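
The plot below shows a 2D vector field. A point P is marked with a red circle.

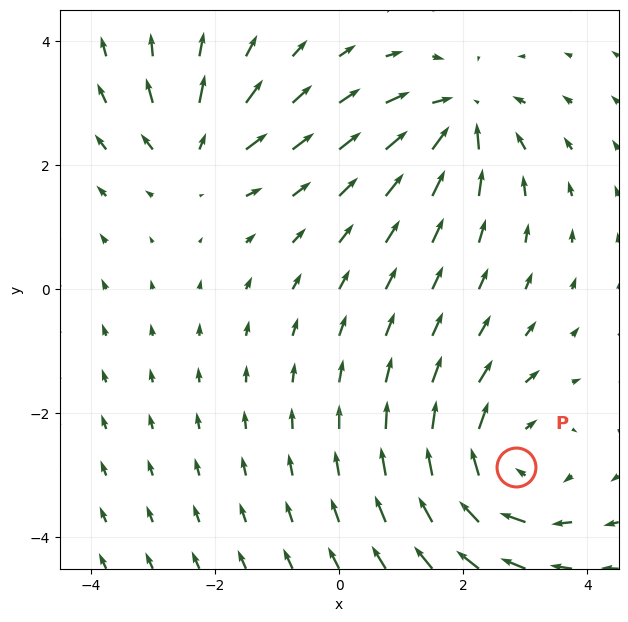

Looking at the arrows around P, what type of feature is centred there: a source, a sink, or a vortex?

vortex

At P (2.9, -2.9) the arrows circulate clockwise. Divergence ≈0, curl about -4 — near-zero divergence with nonzero curl is a vortex.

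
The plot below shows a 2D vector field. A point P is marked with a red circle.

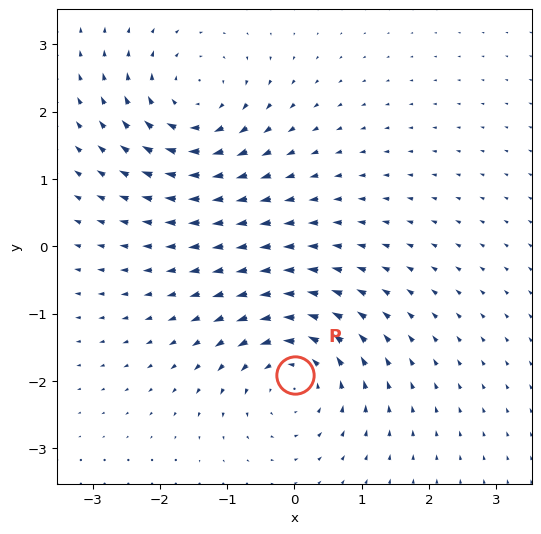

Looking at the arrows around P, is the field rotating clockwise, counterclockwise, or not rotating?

Near P at (0.0, -1.9) the arrows circulate counterclockwise. The curl (z-component) there is about +5; positive curl means counterclockwise rotation.

counterclockwise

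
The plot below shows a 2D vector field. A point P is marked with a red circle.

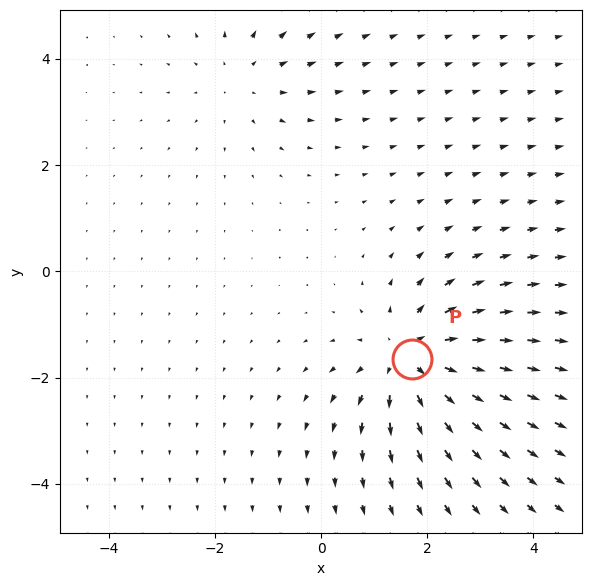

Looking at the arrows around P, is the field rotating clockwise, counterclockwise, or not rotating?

not rotating

Near P at (1.7, -1.7) the arrows show no circulation. The curl there is ≈0.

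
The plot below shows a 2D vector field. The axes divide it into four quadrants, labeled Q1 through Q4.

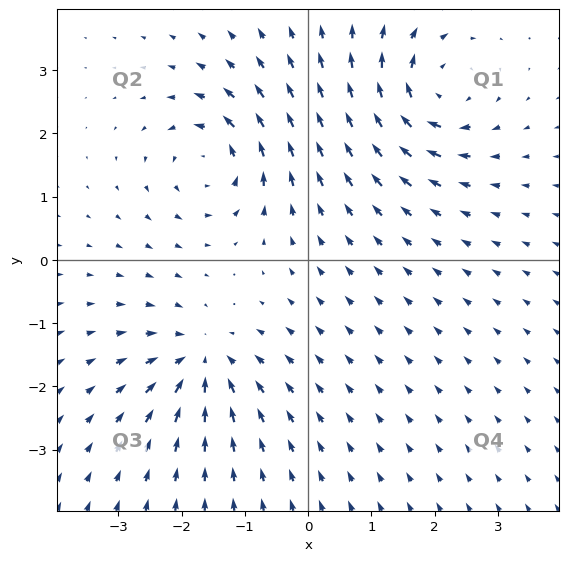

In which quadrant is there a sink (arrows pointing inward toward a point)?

The sink sits at approximately (-1.7, -1.6), which lies in quadrant Q3. The divergence there is about -6, negative as expected for a sink.

Q3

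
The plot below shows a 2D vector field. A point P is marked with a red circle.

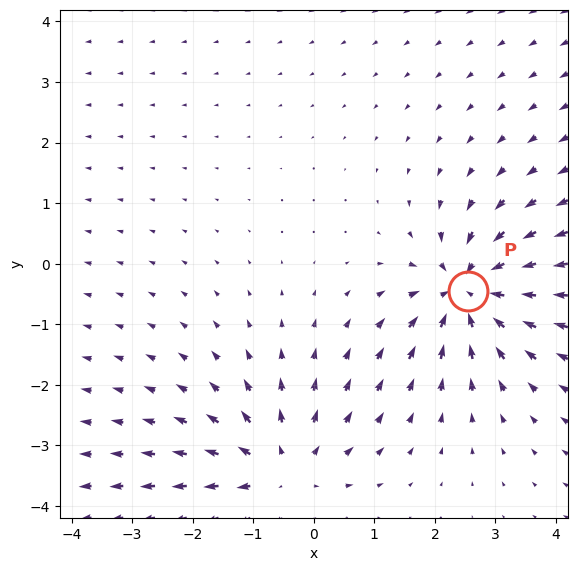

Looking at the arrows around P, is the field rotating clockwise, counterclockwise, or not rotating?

Near P at (2.5, -0.5) the arrows show no circulation. The curl there is ≈0.

not rotating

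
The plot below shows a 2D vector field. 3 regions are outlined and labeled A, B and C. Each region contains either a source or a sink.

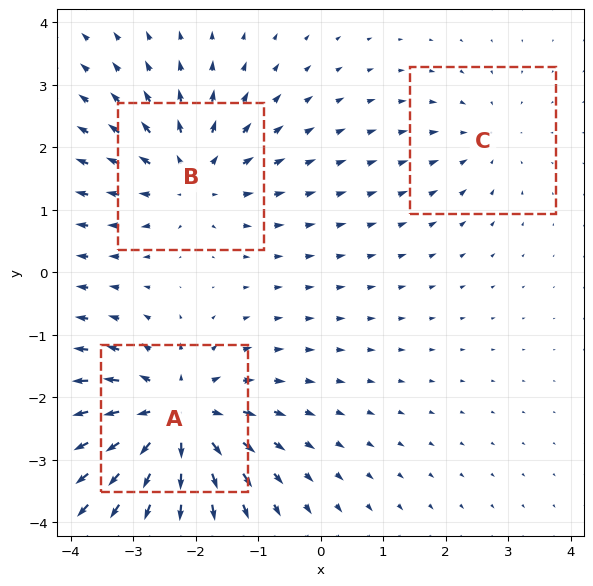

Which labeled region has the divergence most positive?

Divergence at each region's feature centre — A: about +5, B: about +4, C: about -2. Region A is most positive.

A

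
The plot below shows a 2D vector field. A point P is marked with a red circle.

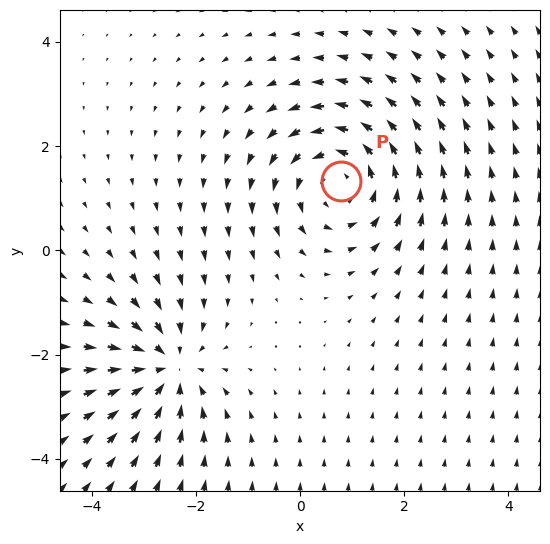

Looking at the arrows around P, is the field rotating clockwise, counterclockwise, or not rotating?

Near P at (0.8, 1.3) the arrows circulate counterclockwise. The curl (z-component) there is about +4; positive curl means counterclockwise rotation.

counterclockwise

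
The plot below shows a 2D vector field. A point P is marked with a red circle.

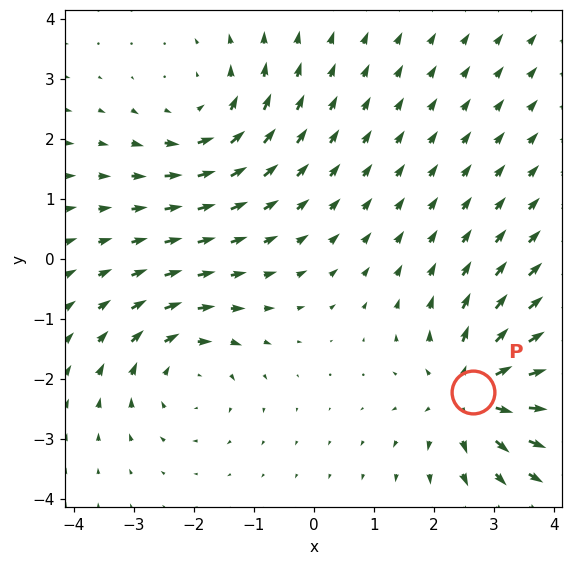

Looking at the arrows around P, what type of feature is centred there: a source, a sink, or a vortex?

At P (2.7, -2.2) the arrows spread outward. Divergence about +4, curl ≈0 — positive divergence with near-zero curl is a source.

source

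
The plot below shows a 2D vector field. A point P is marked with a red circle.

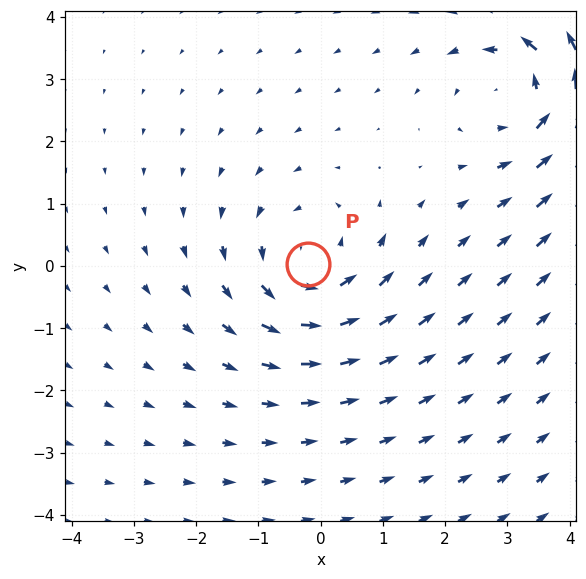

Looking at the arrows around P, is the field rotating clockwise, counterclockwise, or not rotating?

counterclockwise

Near P at (-0.2, 0.0) the arrows circulate counterclockwise. The curl (z-component) there is about +4; positive curl means counterclockwise rotation.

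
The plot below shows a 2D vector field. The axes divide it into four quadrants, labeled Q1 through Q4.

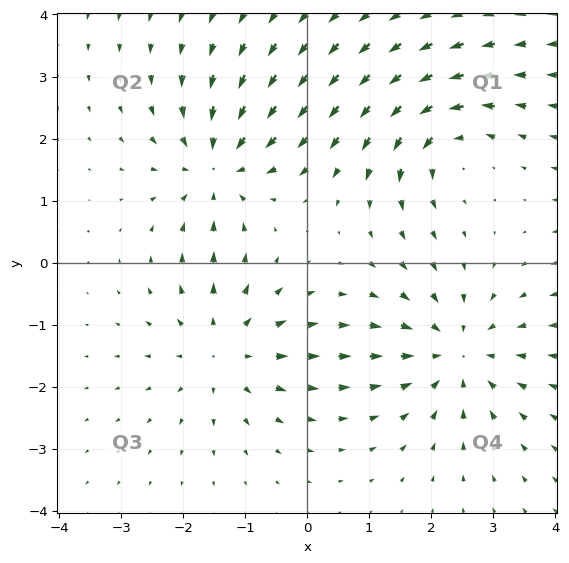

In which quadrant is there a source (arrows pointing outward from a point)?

The source sits at approximately (-1.3, -1.4), which lies in quadrant Q3. The divergence there is about +3, positive as expected for a source.

Q3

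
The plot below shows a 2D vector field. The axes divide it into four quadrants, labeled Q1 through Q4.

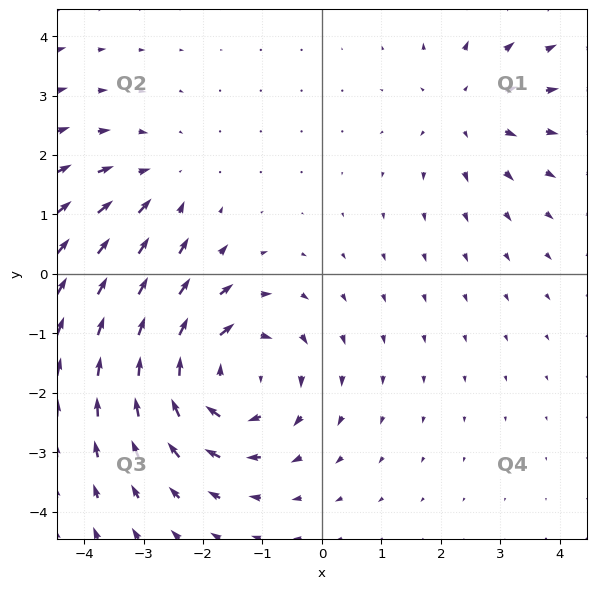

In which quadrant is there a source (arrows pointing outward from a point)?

Q1

The source sits at approximately (2.5, 2.8), which lies in quadrant Q1. The divergence there is about +2, positive as expected for a source.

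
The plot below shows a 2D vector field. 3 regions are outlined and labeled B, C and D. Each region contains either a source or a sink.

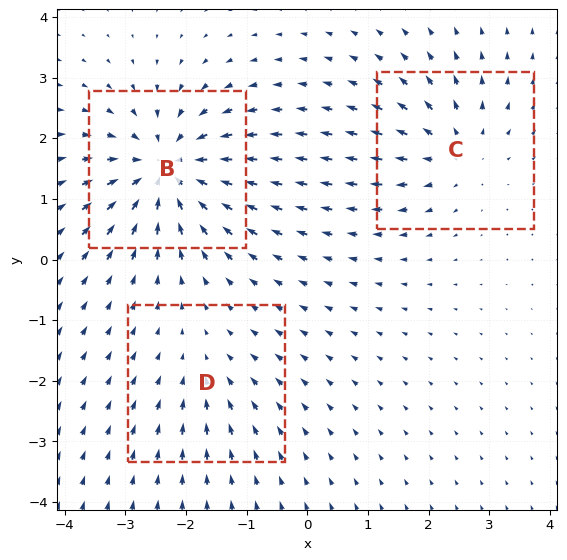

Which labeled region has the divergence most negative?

Divergence at each region's feature centre — B: about -6, C: about +4, D: about -2. Region B is most negative.

B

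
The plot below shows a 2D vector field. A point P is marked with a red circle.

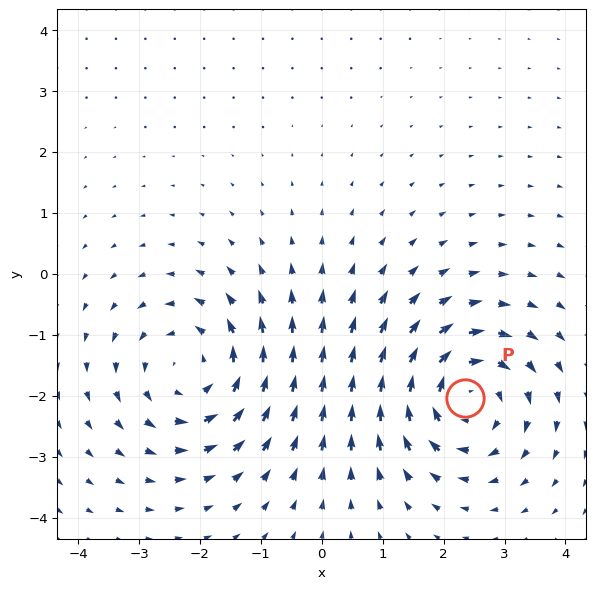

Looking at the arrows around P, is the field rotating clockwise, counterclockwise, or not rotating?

clockwise

Near P at (2.3, -2.0) the arrows circulate clockwise. The curl (z-component) there is about -5; negative curl means clockwise rotation.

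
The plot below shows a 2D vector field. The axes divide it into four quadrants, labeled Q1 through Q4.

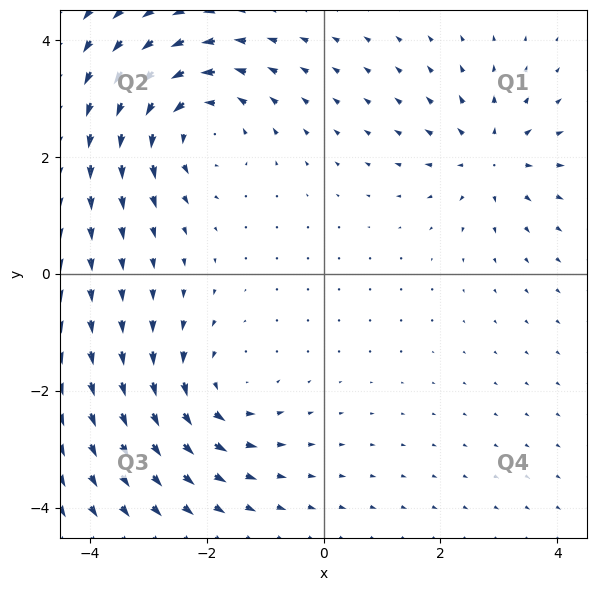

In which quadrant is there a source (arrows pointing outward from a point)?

Q1

The source sits at approximately (2.9, 2.0), which lies in quadrant Q1. The divergence there is about +4, positive as expected for a source.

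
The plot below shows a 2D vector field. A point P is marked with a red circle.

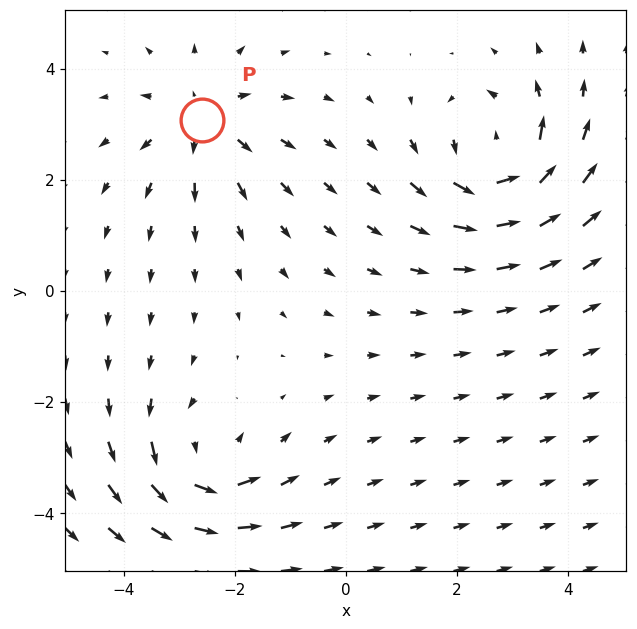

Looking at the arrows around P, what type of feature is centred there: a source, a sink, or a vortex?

At P (-2.6, 3.1) the arrows spread outward. Divergence about +3, curl ≈0 — positive divergence with near-zero curl is a source.

source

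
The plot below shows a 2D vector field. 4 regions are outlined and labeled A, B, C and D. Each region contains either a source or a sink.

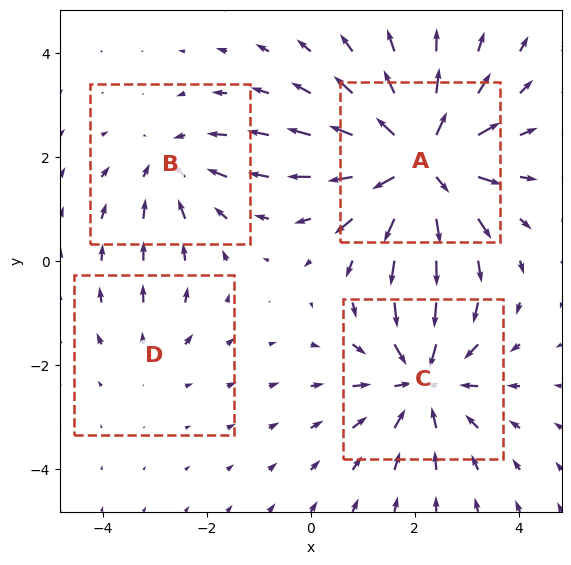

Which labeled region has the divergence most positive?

A

Divergence at each region's feature centre — A: about +7, B: about -3, C: about -5, D: about +2. Region A is most positive.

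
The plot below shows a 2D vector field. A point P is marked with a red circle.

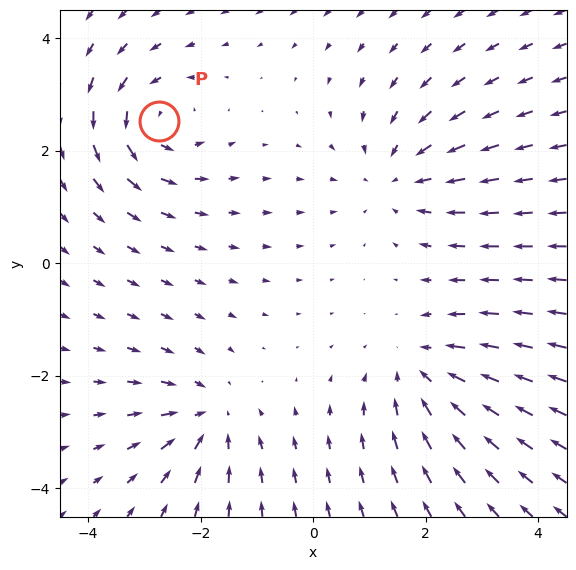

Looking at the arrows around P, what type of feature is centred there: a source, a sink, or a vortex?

vortex

At P (-2.7, 2.5) the arrows circulate counterclockwise. Divergence ≈0, curl about +5 — near-zero divergence with nonzero curl is a vortex.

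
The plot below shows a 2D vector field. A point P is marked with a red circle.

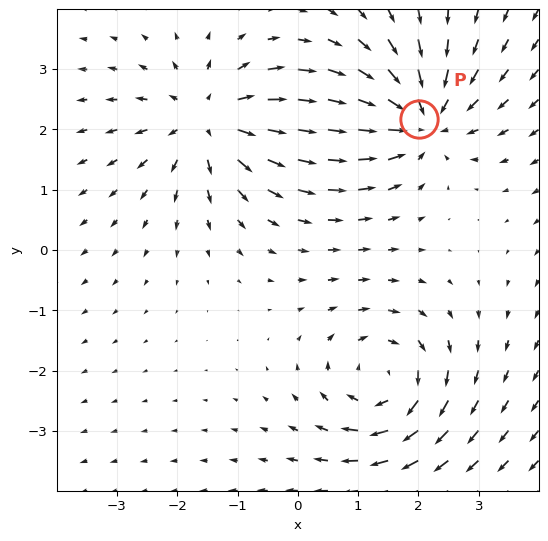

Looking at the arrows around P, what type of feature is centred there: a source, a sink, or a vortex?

At P (2.0, 2.2) the arrows converge inward. Divergence about -5, curl ≈0 — negative divergence with near-zero curl is a sink.

sink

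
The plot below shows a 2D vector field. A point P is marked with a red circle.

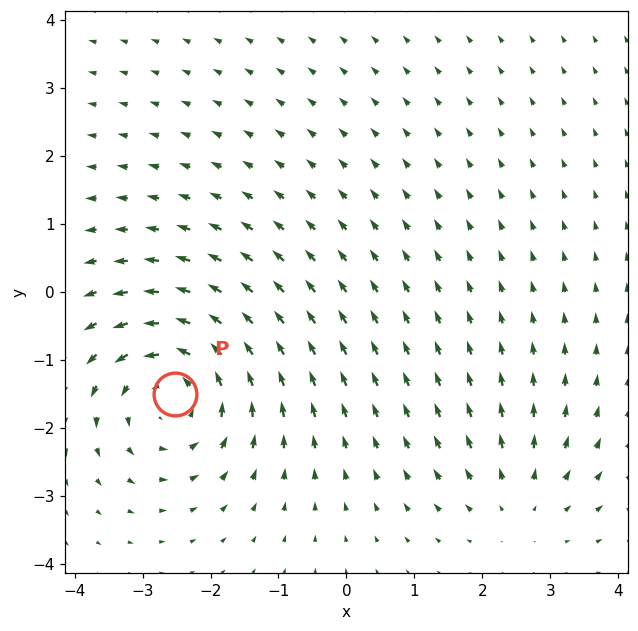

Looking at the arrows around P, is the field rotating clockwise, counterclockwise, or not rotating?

counterclockwise

Near P at (-2.5, -1.5) the arrows circulate counterclockwise. The curl (z-component) there is about +4; positive curl means counterclockwise rotation.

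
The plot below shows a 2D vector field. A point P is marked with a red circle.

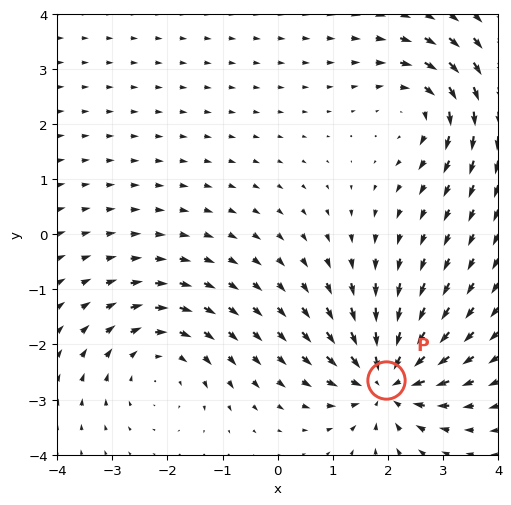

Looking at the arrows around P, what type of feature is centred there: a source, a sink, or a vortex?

sink

At P (2.0, -2.7) the arrows converge inward. Divergence about -6, curl ≈0 — negative divergence with near-zero curl is a sink.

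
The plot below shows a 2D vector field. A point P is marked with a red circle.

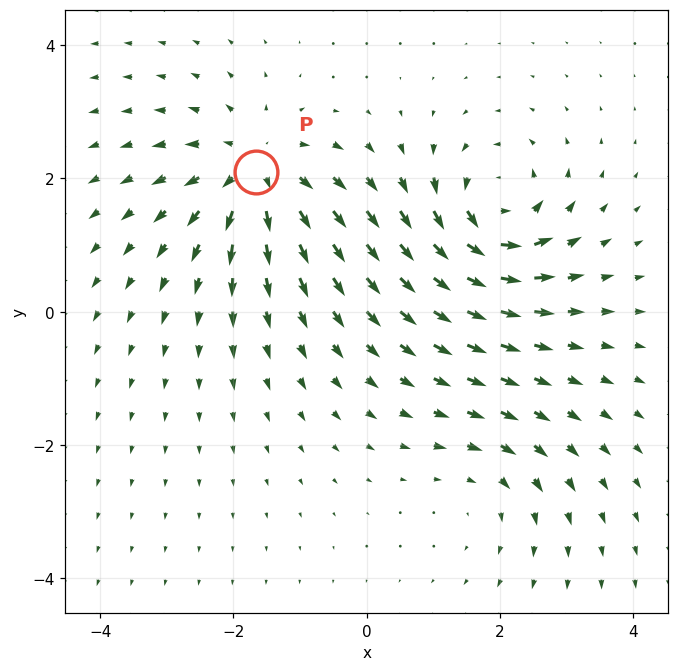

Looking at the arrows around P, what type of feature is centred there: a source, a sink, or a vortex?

At P (-1.7, 2.1) the arrows spread outward. Divergence about +5, curl ≈0 — positive divergence with near-zero curl is a source.

source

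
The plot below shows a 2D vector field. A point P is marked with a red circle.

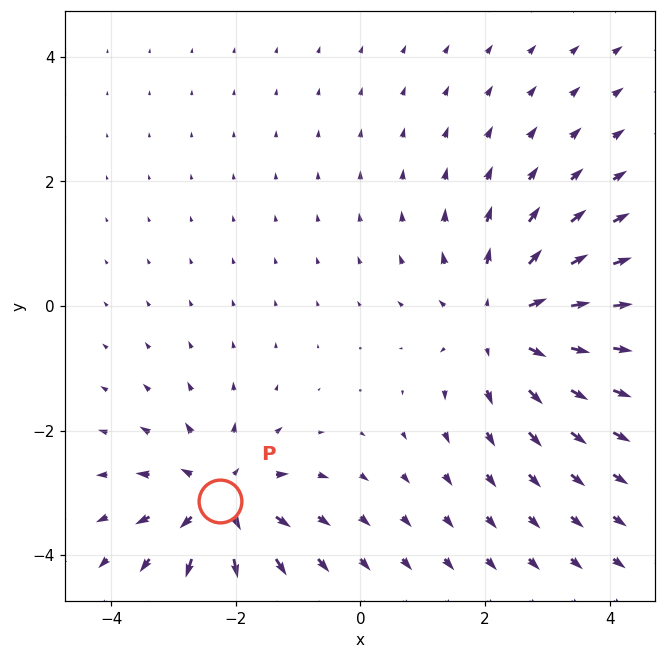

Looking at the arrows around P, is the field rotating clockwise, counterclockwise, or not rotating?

not rotating

Near P at (-2.3, -3.1) the arrows show no circulation. The curl there is ≈0.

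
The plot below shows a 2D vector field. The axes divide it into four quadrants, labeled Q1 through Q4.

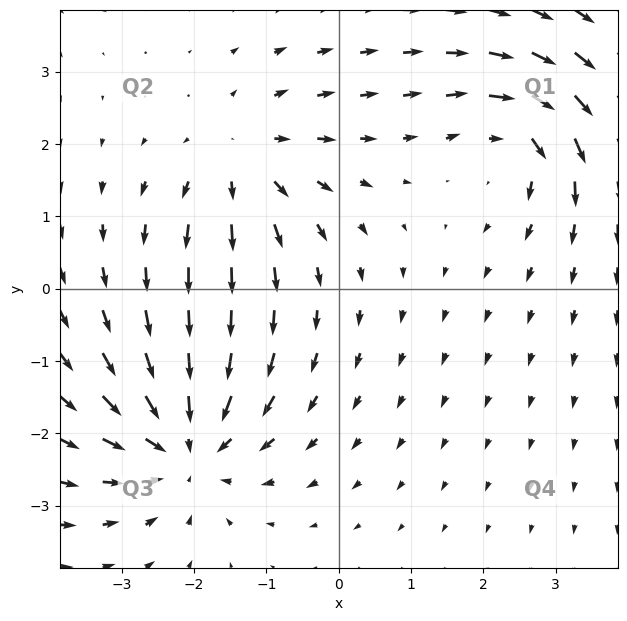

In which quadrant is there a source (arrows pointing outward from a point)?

Q2

The source sits at approximately (-1.4, 1.8), which lies in quadrant Q2. The divergence there is about +3, positive as expected for a source.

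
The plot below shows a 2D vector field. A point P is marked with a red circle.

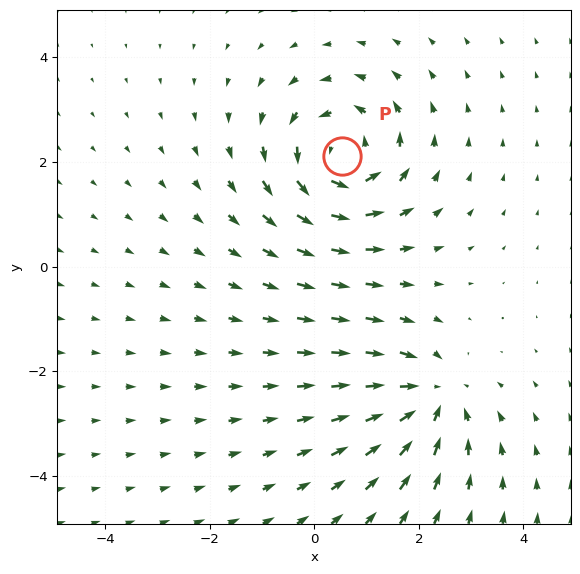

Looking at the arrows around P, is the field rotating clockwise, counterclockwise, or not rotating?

Near P at (0.5, 2.1) the arrows circulate counterclockwise. The curl (z-component) there is about +5; positive curl means counterclockwise rotation.

counterclockwise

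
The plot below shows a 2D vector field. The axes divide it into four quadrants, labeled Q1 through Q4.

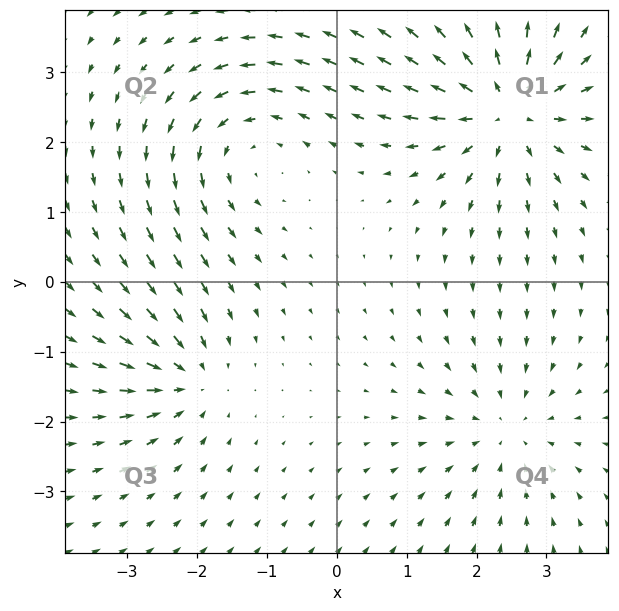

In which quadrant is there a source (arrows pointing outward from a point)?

The source sits at approximately (2.4, 2.5), which lies in quadrant Q1. The divergence there is about +5, positive as expected for a source.

Q1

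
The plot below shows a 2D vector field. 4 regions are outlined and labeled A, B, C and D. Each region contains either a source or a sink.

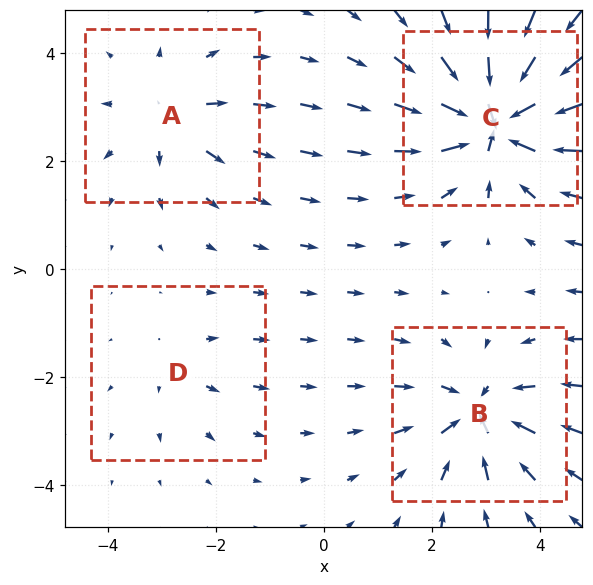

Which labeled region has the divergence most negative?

C

Divergence at each region's feature centre — A: about +4, B: about -6, C: about -9, D: about +2. Region C is most negative.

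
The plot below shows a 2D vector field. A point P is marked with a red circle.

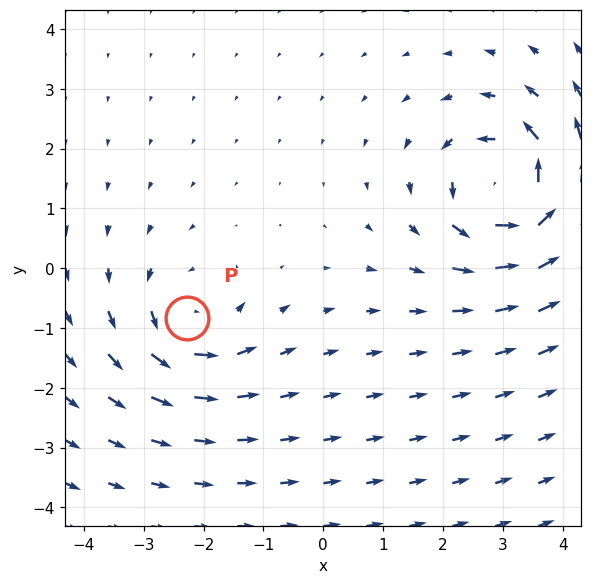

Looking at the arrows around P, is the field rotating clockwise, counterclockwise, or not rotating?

Near P at (-2.3, -0.8) the arrows circulate counterclockwise. The curl (z-component) there is about +4; positive curl means counterclockwise rotation.

counterclockwise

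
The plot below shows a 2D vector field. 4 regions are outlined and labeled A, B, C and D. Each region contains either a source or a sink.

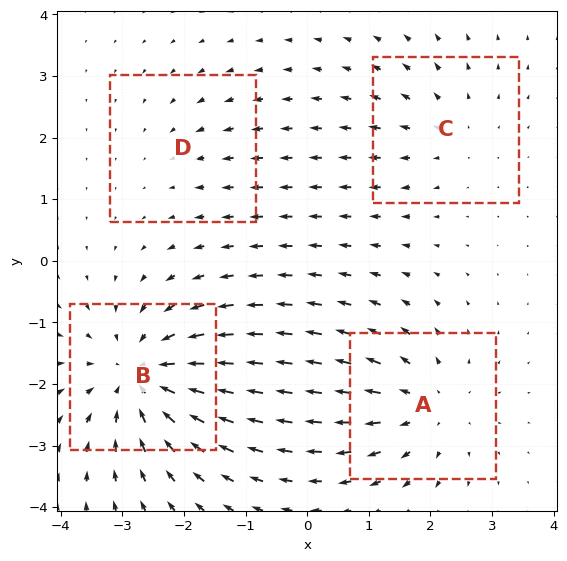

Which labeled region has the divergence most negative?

Divergence at each region's feature centre — A: about +4, B: about -6, C: about +3, D: about -2. Region B is most negative.

B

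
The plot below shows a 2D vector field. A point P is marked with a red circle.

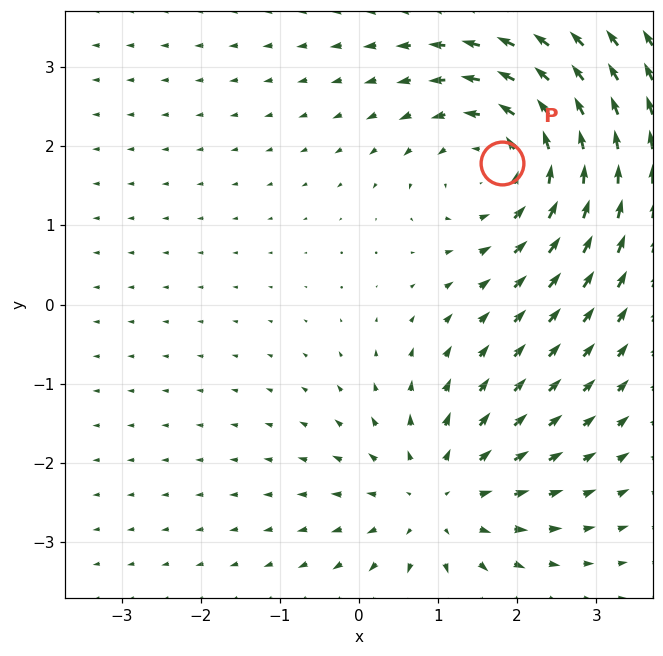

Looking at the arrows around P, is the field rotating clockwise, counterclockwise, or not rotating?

counterclockwise

Near P at (1.8, 1.8) the arrows circulate counterclockwise. The curl (z-component) there is about +3; positive curl means counterclockwise rotation.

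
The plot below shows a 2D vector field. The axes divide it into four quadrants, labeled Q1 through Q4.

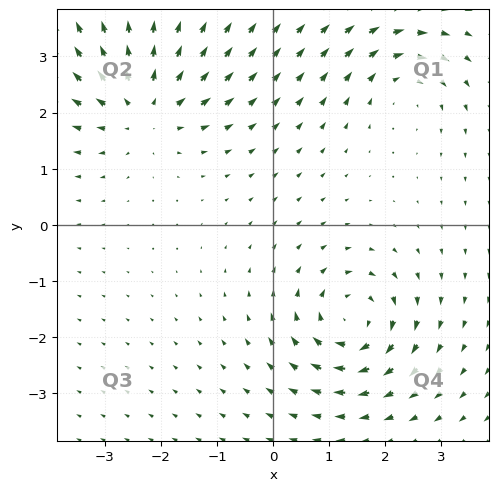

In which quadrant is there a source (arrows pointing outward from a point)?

Q2

The source sits at approximately (-2.3, 2.1), which lies in quadrant Q2. The divergence there is about +5, positive as expected for a source.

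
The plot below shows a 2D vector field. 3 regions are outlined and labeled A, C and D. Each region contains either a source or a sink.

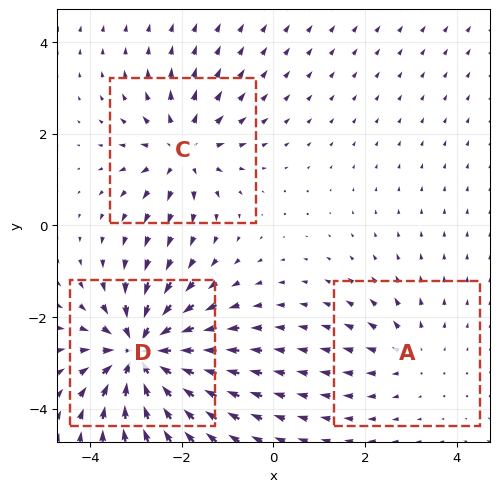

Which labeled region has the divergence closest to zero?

A

Divergence at each region's feature centre — A: about +2, C: about +3, D: about -6. Region A is closest to zero.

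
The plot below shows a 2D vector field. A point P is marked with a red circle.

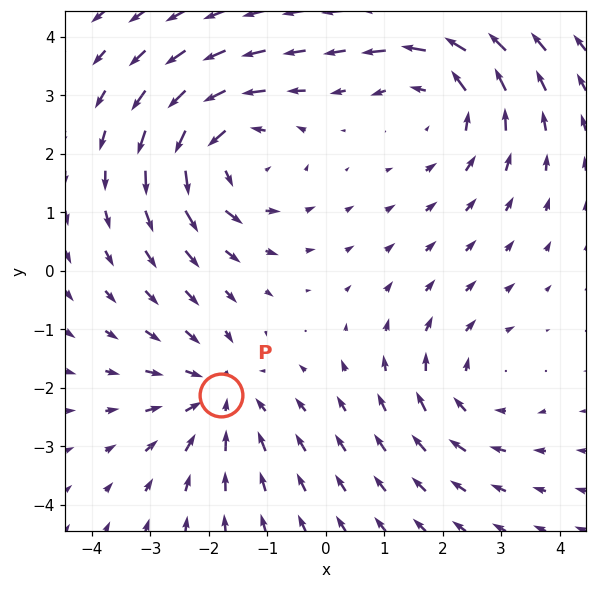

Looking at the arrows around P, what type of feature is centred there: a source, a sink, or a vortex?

At P (-1.8, -2.1) the arrows converge inward. Divergence about -3, curl ≈0 — negative divergence with near-zero curl is a sink.

sink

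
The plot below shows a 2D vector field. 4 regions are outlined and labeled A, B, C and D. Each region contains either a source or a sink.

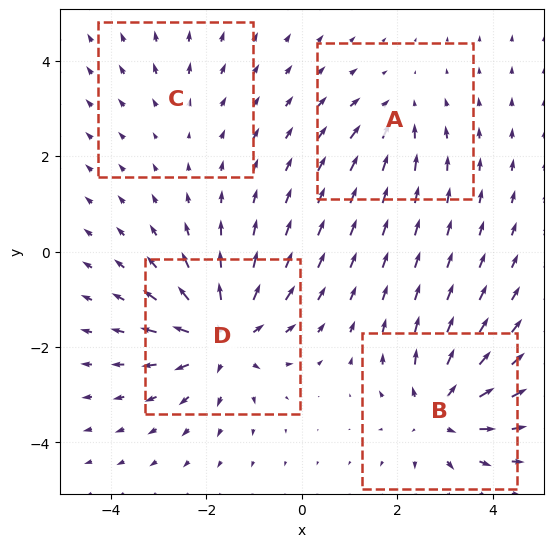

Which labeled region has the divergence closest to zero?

Divergence at each region's feature centre — A: about -3, B: about +6, C: about +2, D: about +7. Region C is closest to zero.

C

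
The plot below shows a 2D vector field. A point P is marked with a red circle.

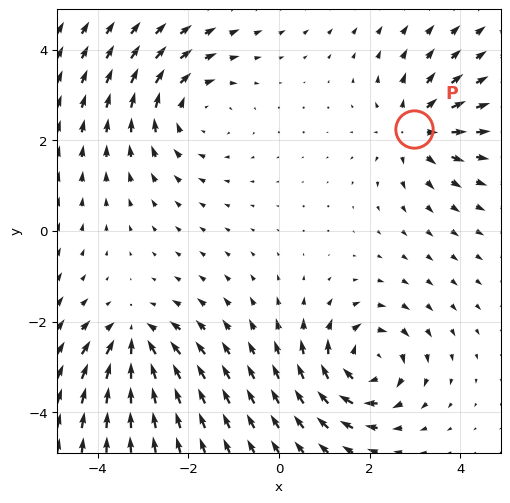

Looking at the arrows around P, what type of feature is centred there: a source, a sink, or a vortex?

source

At P (3.0, 2.2) the arrows spread outward. Divergence about +3, curl ≈0 — positive divergence with near-zero curl is a source.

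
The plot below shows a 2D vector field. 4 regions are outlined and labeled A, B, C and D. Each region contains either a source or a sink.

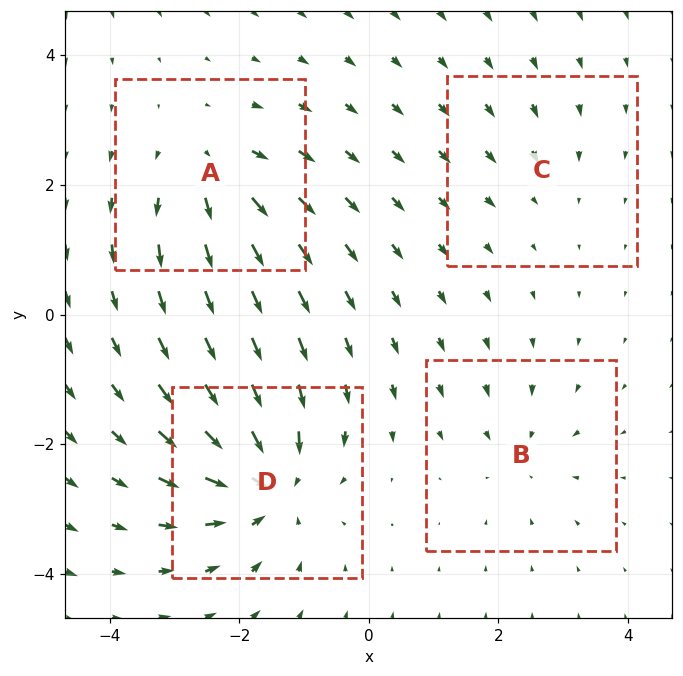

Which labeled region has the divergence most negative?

D

Divergence at each region's feature centre — A: about +5, B: about -3, C: about -2, D: about -7. Region D is most negative.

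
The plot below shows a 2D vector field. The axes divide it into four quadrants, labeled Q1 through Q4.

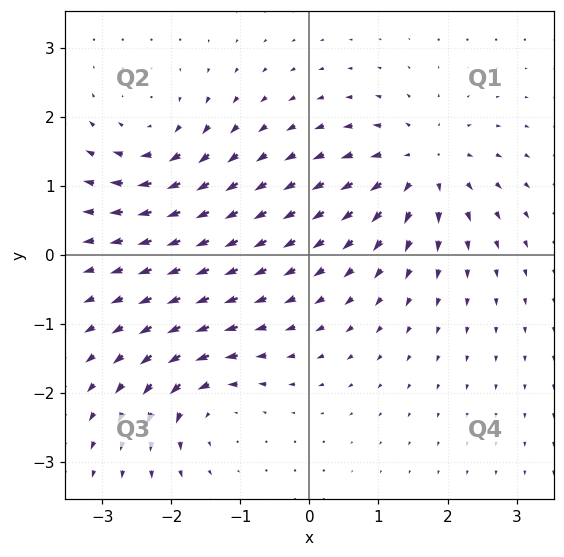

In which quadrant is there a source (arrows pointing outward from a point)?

Q1

The source sits at approximately (1.6, 1.3), which lies in quadrant Q1. The divergence there is about +7, positive as expected for a source.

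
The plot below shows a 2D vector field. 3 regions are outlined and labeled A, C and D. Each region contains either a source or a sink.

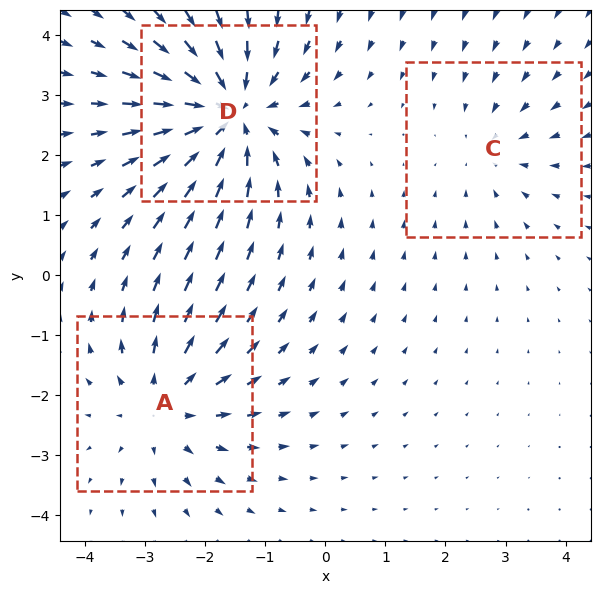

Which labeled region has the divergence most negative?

D

Divergence at each region's feature centre — A: about +3, C: about -2, D: about -4. Region D is most negative.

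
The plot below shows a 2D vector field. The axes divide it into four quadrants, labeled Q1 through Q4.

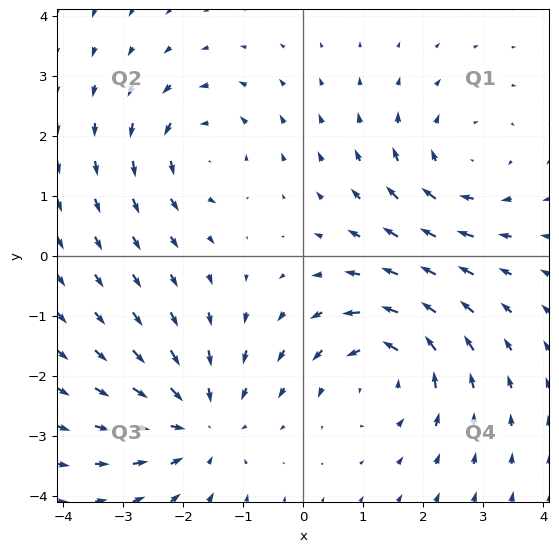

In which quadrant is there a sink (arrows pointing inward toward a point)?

Q3

The sink sits at approximately (-1.7, -2.8), which lies in quadrant Q3. The divergence there is about -4, negative as expected for a sink.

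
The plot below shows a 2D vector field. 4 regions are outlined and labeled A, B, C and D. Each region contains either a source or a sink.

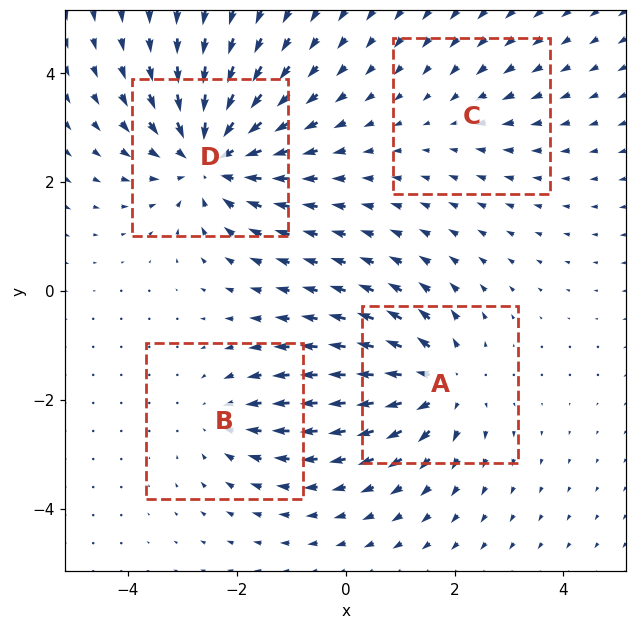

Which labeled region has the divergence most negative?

D

Divergence at each region's feature centre — A: about +5, B: about -3, C: about -2, D: about -6. Region D is most negative.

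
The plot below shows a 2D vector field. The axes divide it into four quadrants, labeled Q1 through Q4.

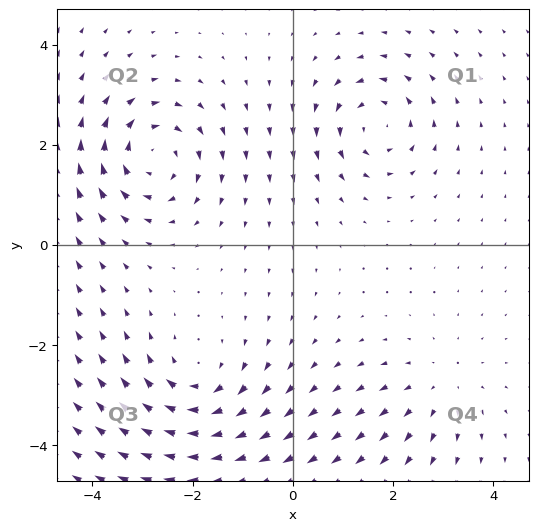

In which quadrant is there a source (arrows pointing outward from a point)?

The source sits at approximately (2.9, -2.8), which lies in quadrant Q4. The divergence there is about +3, positive as expected for a source.

Q4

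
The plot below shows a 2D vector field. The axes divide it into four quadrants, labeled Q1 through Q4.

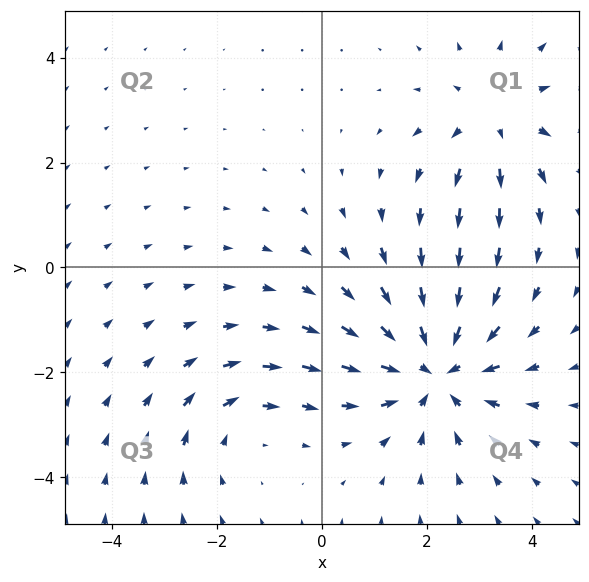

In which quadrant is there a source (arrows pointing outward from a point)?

Q1

The source sits at approximately (3.3, 2.8), which lies in quadrant Q1. The divergence there is about +3, positive as expected for a source.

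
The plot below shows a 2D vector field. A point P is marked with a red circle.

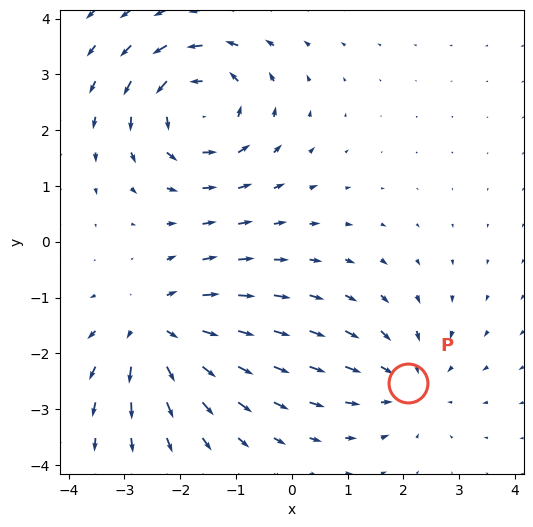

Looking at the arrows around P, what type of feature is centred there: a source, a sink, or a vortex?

At P (2.1, -2.5) the arrows converge inward. Divergence about -2, curl ≈0 — negative divergence with near-zero curl is a sink.

sink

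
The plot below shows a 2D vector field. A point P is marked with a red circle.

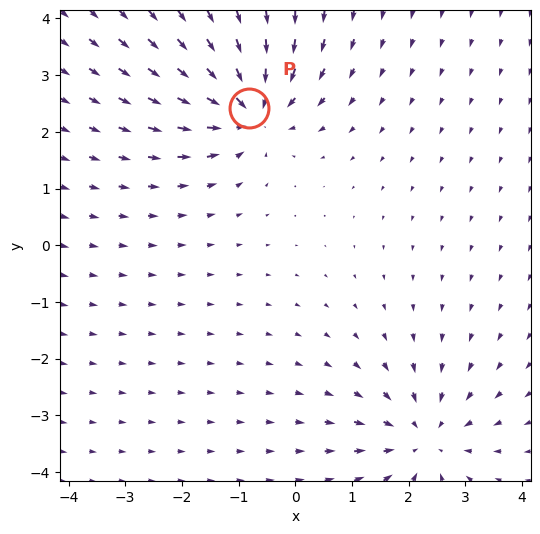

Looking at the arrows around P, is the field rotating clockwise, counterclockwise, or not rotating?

not rotating

Near P at (-0.8, 2.4) the arrows show no circulation. The curl there is ≈0.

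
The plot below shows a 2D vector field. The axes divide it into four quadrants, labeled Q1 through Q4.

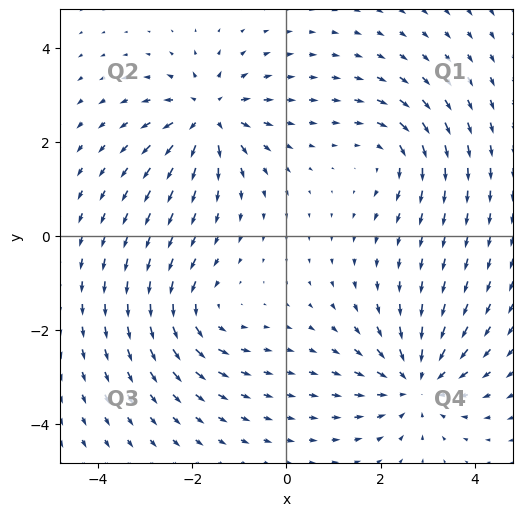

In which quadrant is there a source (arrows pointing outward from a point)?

The source sits at approximately (-1.7, 2.6), which lies in quadrant Q2. The divergence there is about +6, positive as expected for a source.

Q2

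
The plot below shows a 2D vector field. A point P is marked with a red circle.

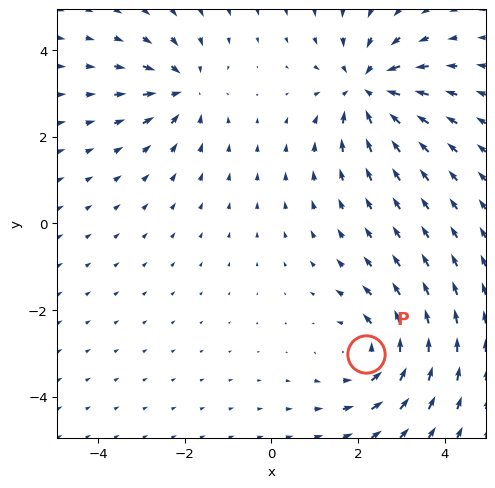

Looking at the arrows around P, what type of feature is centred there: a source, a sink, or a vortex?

At P (2.2, -3.0) the arrows circulate counterclockwise. Divergence ≈0, curl about +4 — near-zero divergence with nonzero curl is a vortex.

vortex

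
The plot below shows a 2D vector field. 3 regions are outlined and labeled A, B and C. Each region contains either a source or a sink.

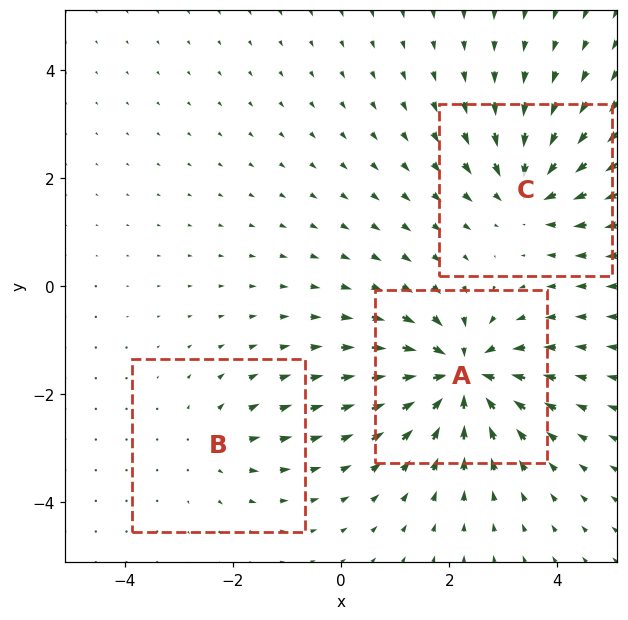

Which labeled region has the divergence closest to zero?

Divergence at each region's feature centre — A: about -6, B: about +2, C: about -4. Region B is closest to zero.

B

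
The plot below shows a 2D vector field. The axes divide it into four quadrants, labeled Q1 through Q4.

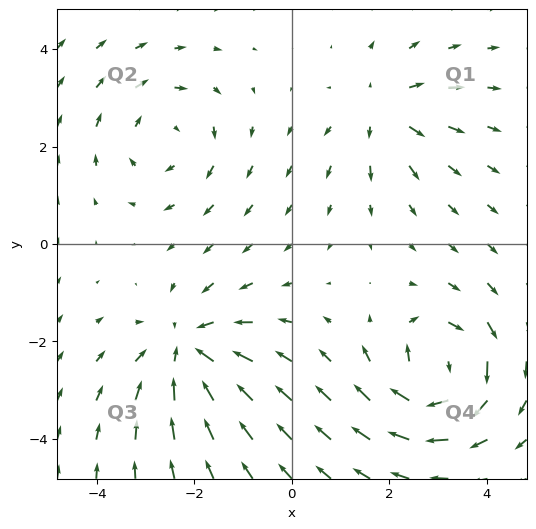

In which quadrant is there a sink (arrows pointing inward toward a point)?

Q3

The sink sits at approximately (-2.1, -2.2), which lies in quadrant Q3. The divergence there is about -4, negative as expected for a sink.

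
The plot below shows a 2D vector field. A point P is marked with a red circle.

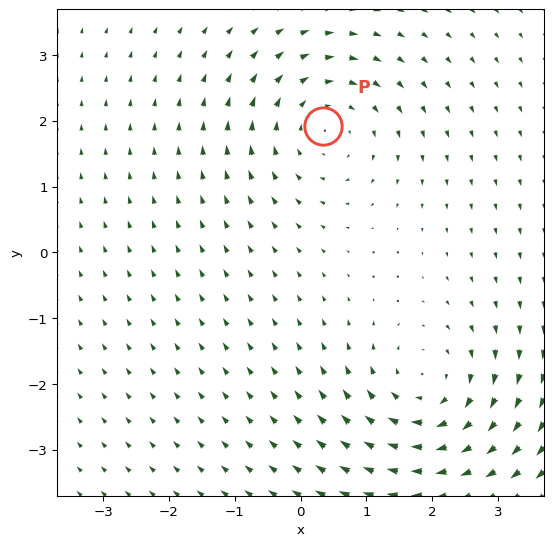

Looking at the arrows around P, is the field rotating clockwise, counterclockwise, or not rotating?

clockwise

Near P at (0.3, 1.9) the arrows circulate clockwise. The curl (z-component) there is about -4; negative curl means clockwise rotation.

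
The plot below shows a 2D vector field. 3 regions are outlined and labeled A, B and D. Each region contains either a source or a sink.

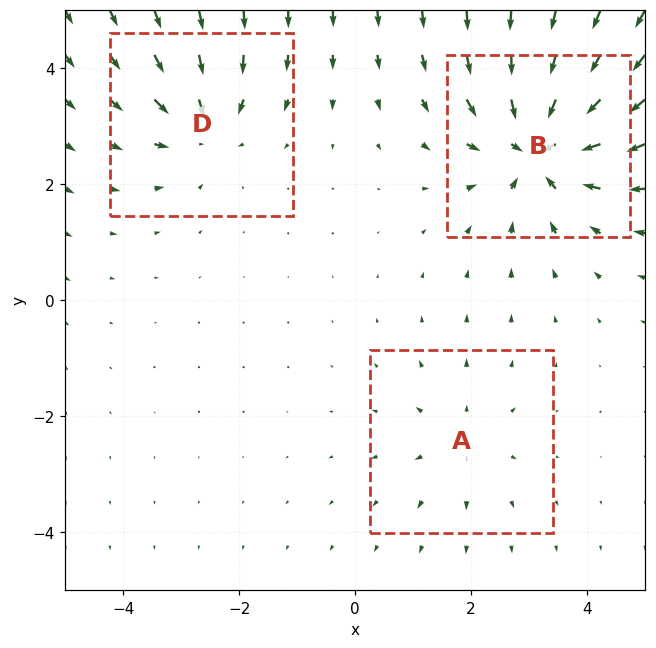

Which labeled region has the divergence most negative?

Divergence at each region's feature centre — A: about +2, B: about -5, D: about -3. Region B is most negative.

B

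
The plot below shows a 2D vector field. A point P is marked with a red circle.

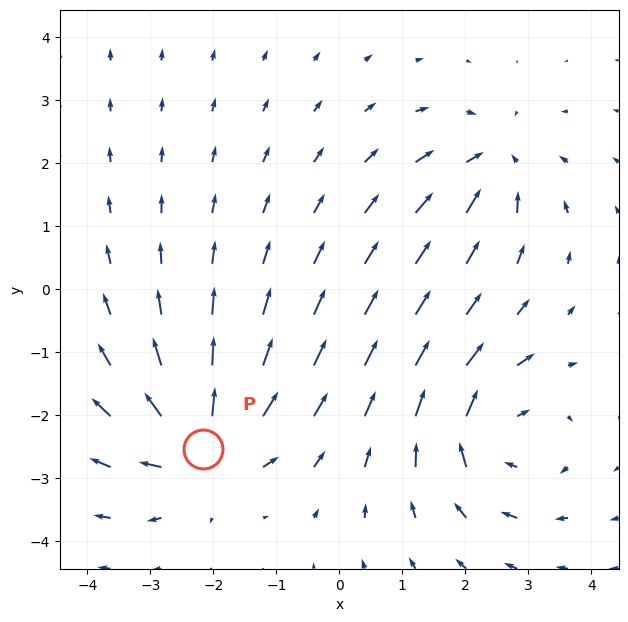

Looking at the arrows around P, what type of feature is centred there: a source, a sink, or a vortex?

source

At P (-2.2, -2.5) the arrows spread outward. Divergence about +7, curl ≈0 — positive divergence with near-zero curl is a source.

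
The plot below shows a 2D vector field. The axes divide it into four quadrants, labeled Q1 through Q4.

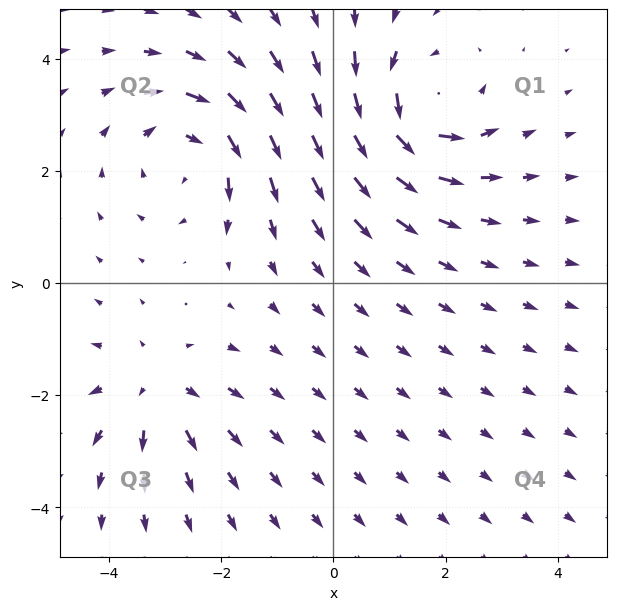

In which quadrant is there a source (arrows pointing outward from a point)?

The source sits at approximately (-3.2, -1.9), which lies in quadrant Q3. The divergence there is about +4, positive as expected for a source.

Q3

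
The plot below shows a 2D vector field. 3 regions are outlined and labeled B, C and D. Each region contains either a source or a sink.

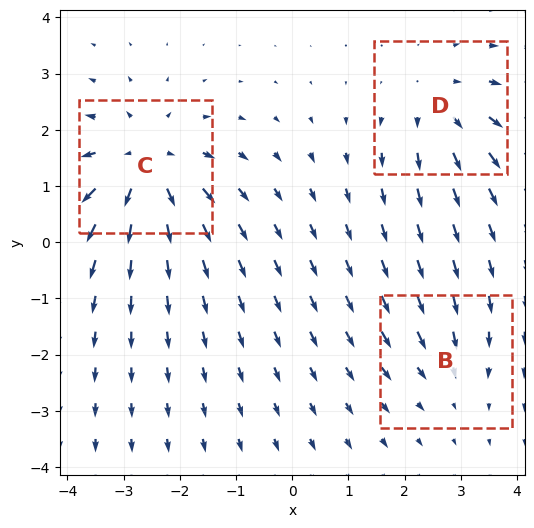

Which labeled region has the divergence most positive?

Divergence at each region's feature centre — B: about -2, C: about +5, D: about +3. Region C is most positive.

C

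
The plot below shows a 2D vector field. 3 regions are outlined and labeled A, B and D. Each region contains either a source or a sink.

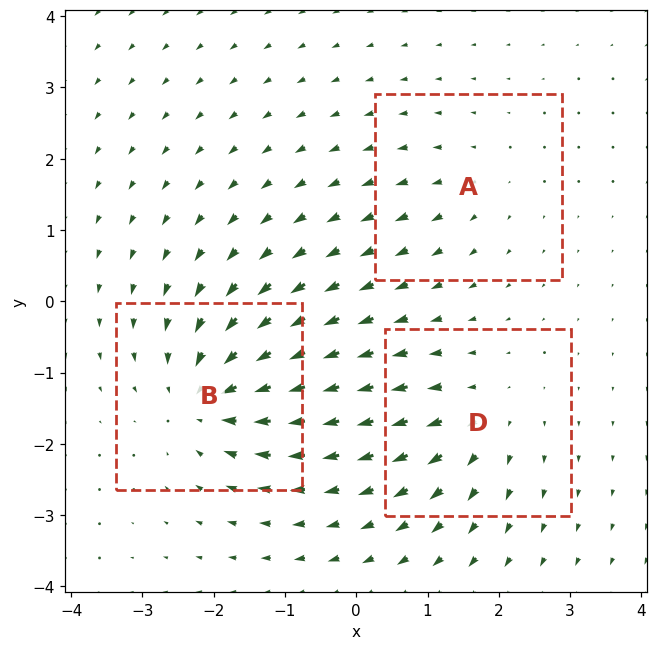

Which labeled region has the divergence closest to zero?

A

Divergence at each region's feature centre — A: about +2, B: about -5, D: about +3. Region A is closest to zero.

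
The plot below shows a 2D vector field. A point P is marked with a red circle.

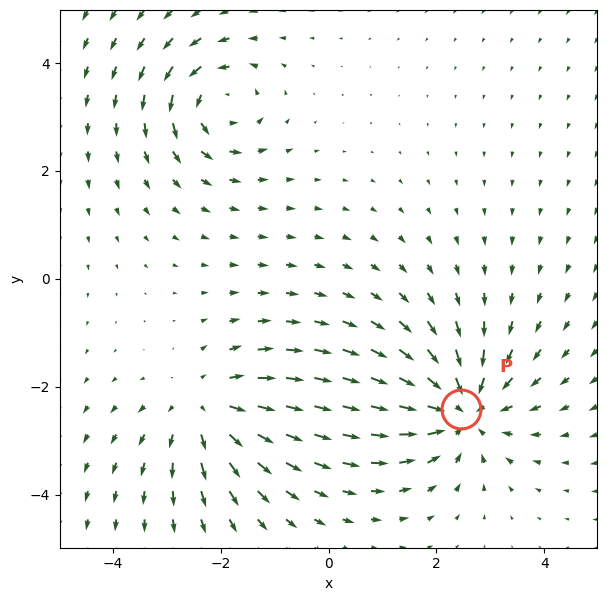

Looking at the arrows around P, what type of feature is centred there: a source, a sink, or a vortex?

sink

At P (2.5, -2.4) the arrows converge inward. Divergence about -5, curl ≈0 — negative divergence with near-zero curl is a sink.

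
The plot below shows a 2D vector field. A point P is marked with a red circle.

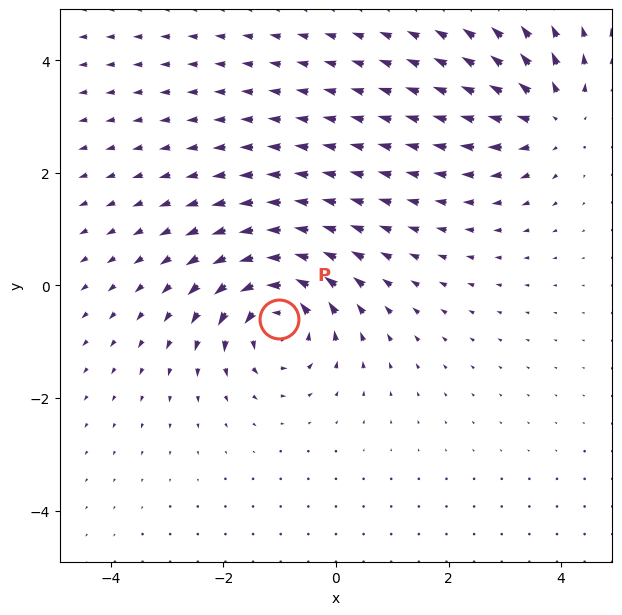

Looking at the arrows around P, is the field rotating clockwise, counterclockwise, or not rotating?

counterclockwise

Near P at (-1.0, -0.6) the arrows circulate counterclockwise. The curl (z-component) there is about +7; positive curl means counterclockwise rotation.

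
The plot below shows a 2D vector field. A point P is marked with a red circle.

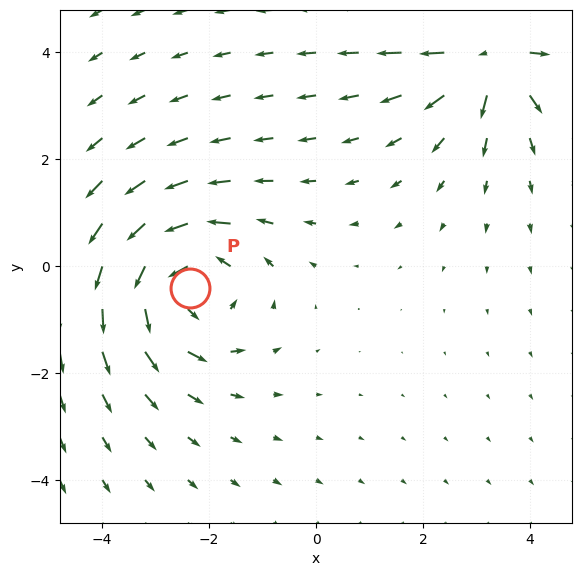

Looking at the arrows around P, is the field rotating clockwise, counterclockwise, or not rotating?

counterclockwise

Near P at (-2.3, -0.4) the arrows circulate counterclockwise. The curl (z-component) there is about +4; positive curl means counterclockwise rotation.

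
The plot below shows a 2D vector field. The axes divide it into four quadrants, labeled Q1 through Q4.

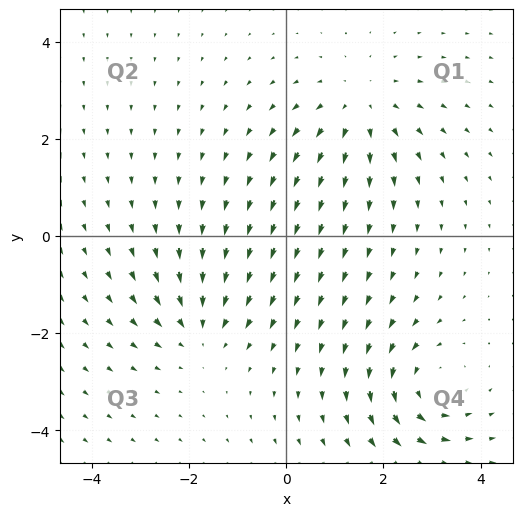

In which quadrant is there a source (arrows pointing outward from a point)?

The source sits at approximately (1.5, 2.7), which lies in quadrant Q1. The divergence there is about +4, positive as expected for a source.

Q1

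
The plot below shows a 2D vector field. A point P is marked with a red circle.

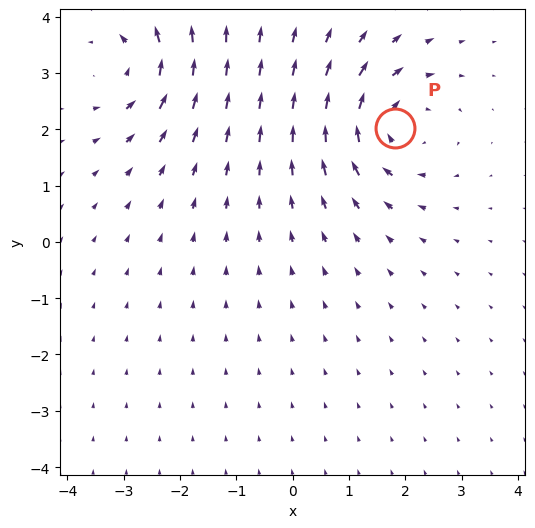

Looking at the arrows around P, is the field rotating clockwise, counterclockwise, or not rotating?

clockwise

Near P at (1.8, 2.0) the arrows circulate clockwise. The curl (z-component) there is about -5; negative curl means clockwise rotation.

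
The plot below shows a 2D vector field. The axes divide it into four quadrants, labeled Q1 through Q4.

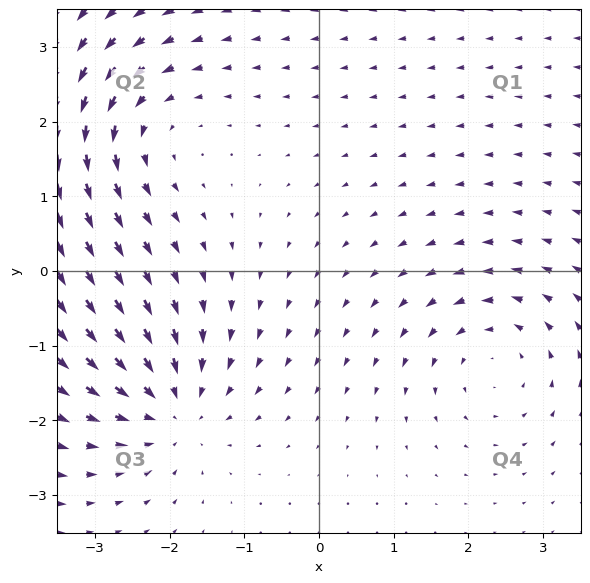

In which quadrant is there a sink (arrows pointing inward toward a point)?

Q3

The sink sits at approximately (-2.0, -1.8), which lies in quadrant Q3. The divergence there is about -6, negative as expected for a sink.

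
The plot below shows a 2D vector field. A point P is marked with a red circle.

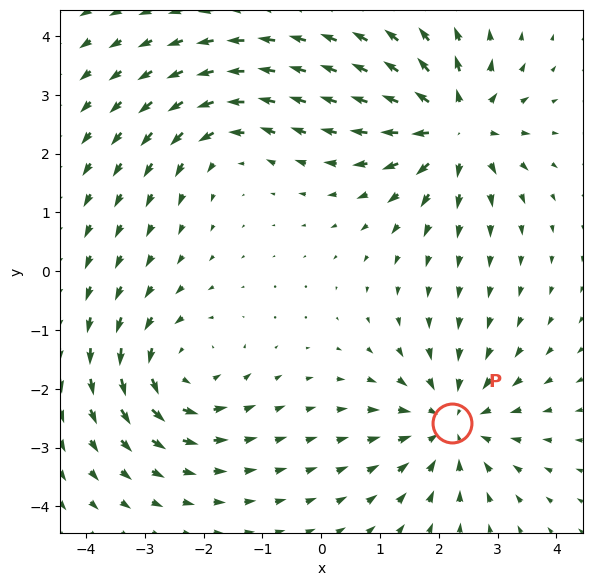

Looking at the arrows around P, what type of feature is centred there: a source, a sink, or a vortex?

sink

At P (2.2, -2.6) the arrows converge inward. Divergence about -5, curl ≈0 — negative divergence with near-zero curl is a sink.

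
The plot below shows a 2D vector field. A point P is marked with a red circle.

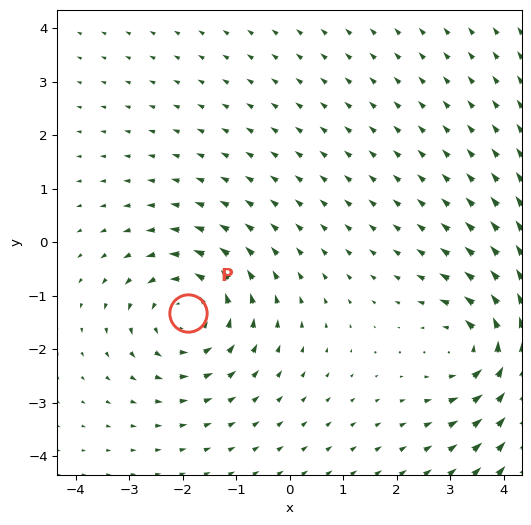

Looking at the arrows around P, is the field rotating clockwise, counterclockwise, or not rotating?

Near P at (-1.9, -1.3) the arrows circulate counterclockwise. The curl (z-component) there is about +4; positive curl means counterclockwise rotation.

counterclockwise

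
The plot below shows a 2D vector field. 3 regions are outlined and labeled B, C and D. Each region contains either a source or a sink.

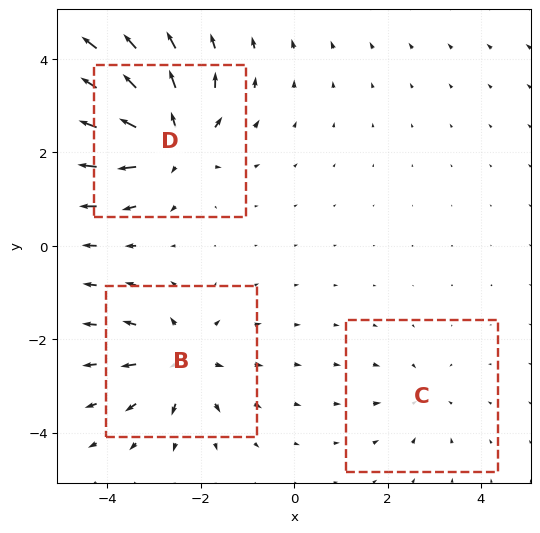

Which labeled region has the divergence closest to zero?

Divergence at each region's feature centre — B: about +4, C: about -2, D: about +6. Region C is closest to zero.

C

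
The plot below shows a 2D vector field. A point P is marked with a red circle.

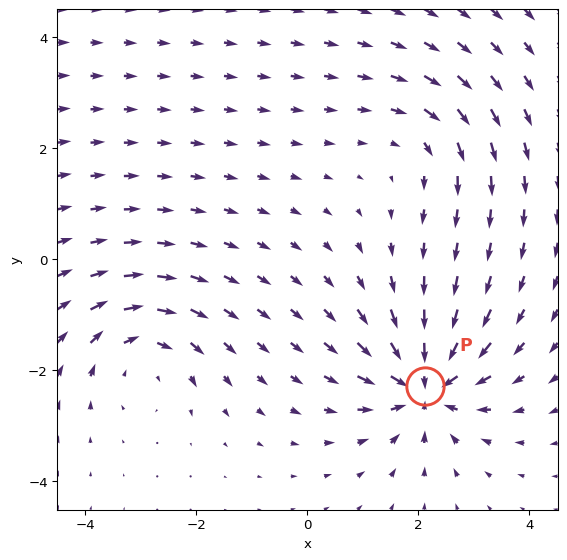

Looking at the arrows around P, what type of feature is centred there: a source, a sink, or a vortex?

At P (2.1, -2.3) the arrows converge inward. Divergence about -6, curl ≈0 — negative divergence with near-zero curl is a sink.

sink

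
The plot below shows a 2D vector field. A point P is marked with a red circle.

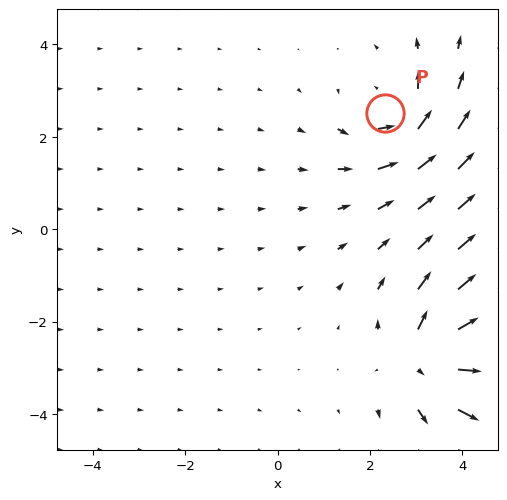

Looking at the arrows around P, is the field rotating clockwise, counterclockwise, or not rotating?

counterclockwise

Near P at (2.3, 2.5) the arrows circulate counterclockwise. The curl (z-component) there is about +4; positive curl means counterclockwise rotation.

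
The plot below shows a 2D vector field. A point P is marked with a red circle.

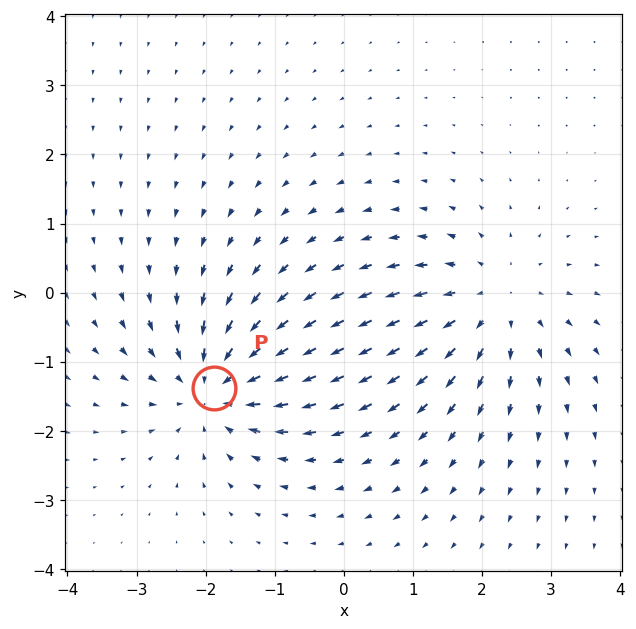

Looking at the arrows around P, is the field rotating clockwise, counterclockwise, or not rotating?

not rotating

Near P at (-1.9, -1.4) the arrows show no circulation. The curl there is ≈0.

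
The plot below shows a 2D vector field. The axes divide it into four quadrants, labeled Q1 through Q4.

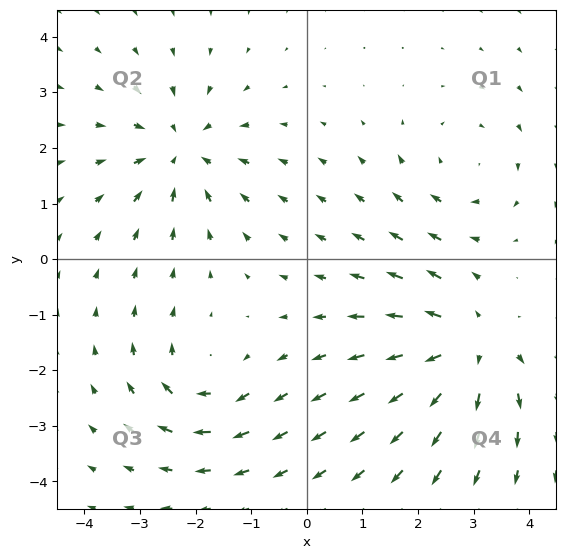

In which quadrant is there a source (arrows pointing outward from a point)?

Q4

The source sits at approximately (2.9, -1.6), which lies in quadrant Q4. The divergence there is about +5, positive as expected for a source.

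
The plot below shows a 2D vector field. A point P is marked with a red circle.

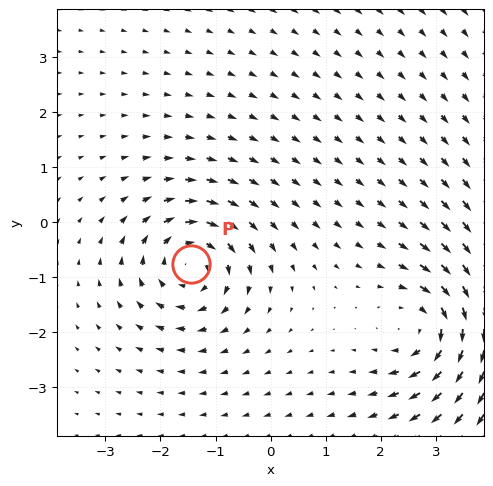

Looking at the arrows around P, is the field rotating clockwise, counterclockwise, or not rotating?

Near P at (-1.4, -0.8) the arrows circulate clockwise. The curl (z-component) there is about -4; negative curl means clockwise rotation.

clockwise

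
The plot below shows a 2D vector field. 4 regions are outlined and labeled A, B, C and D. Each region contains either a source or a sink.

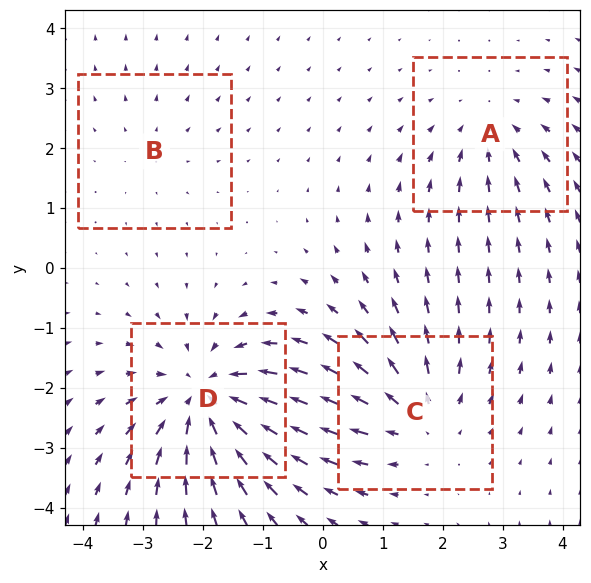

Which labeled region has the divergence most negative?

Divergence at each region's feature centre — A: about -3, B: about +2, C: about +4, D: about -6. Region D is most negative.

D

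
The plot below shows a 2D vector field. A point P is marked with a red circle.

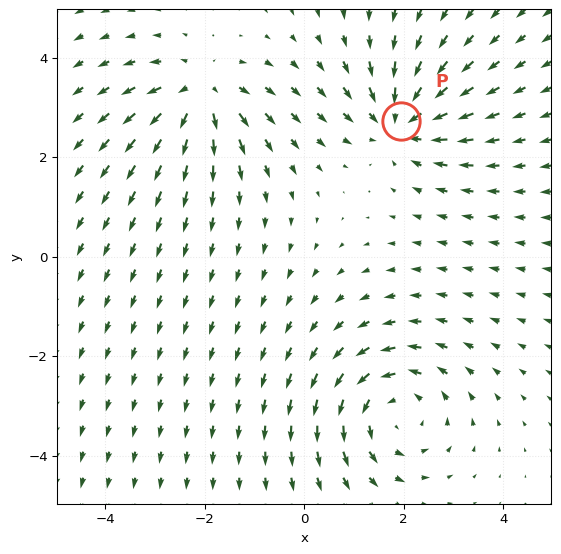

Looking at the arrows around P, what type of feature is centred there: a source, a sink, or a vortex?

sink

At P (1.9, 2.7) the arrows converge inward. Divergence about -4, curl ≈0 — negative divergence with near-zero curl is a sink.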